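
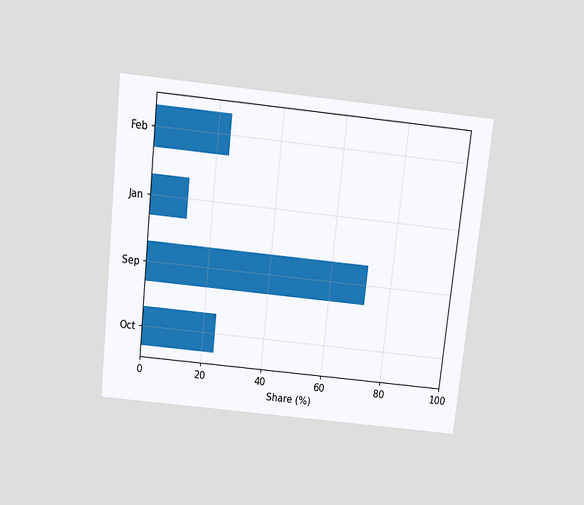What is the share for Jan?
The chart is tilted about 6° clockwise and viewed slightly from above. Reading along the chart's x-axis, the Jan bar reaches 12%.

12%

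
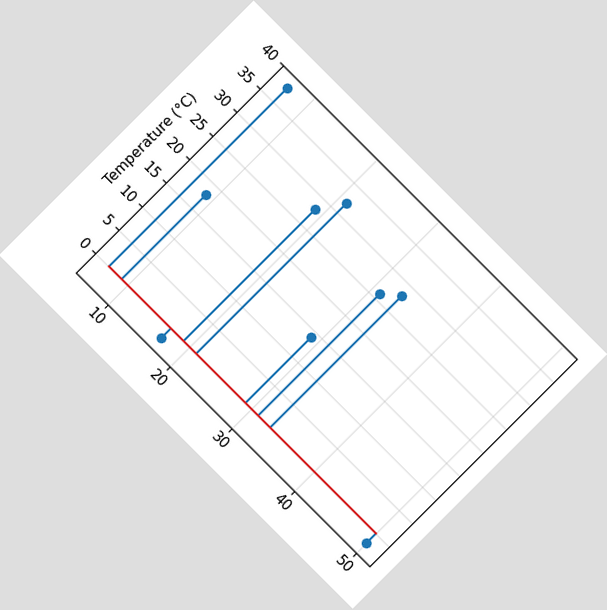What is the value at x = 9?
18°C

The chart is tilted about 45° clockwise. The stem at x=9 reaches 18°C.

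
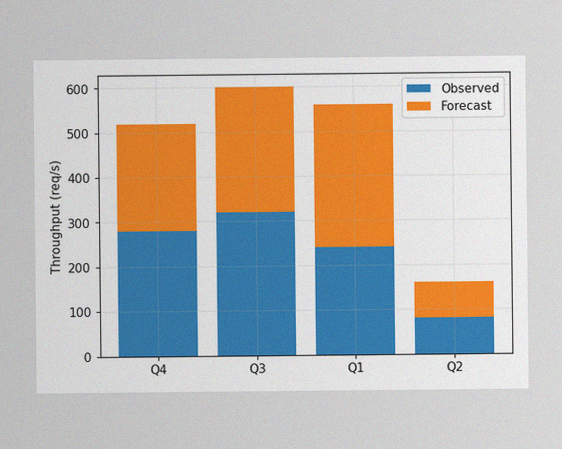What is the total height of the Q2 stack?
The image has some photo noise and uneven lighting. The Q2 stack's top reaches 160req/s on the y-axis.

160req/s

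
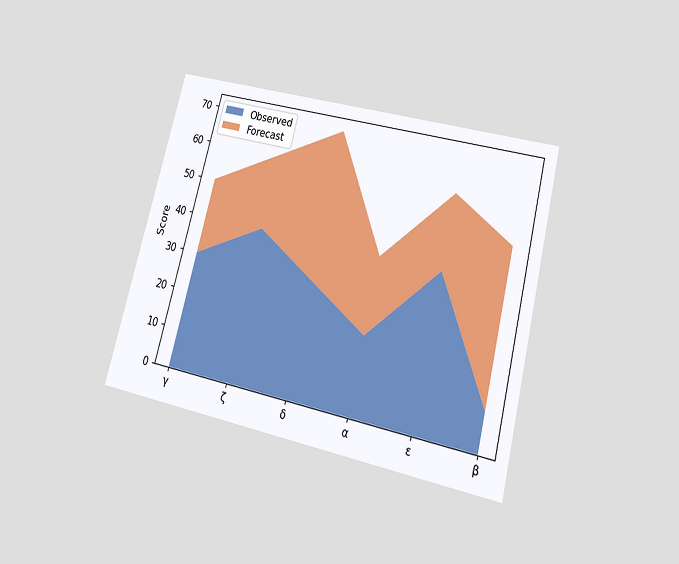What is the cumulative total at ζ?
60

The chart is tilted about 14° clockwise and viewed slightly from below. The stacked total at ζ reaches 60.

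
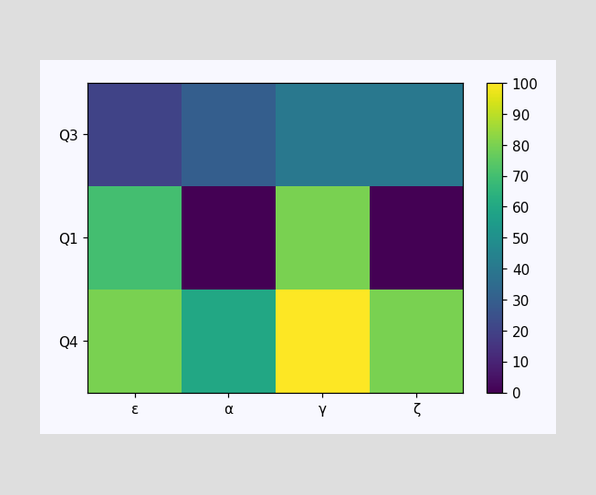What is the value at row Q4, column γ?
Matching cell (Q4, γ) against the colorbar gives 100.

100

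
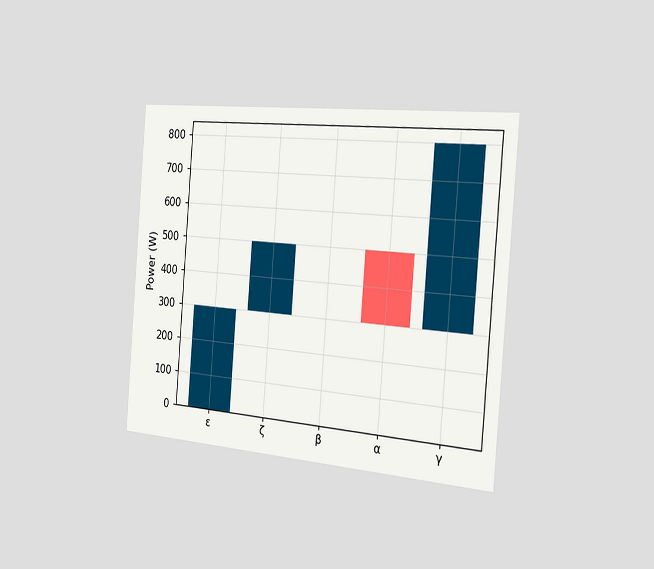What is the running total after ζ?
The chart is tilted about 4° clockwise and viewed slightly from the right. After ζ the running total reaches 500W.

500W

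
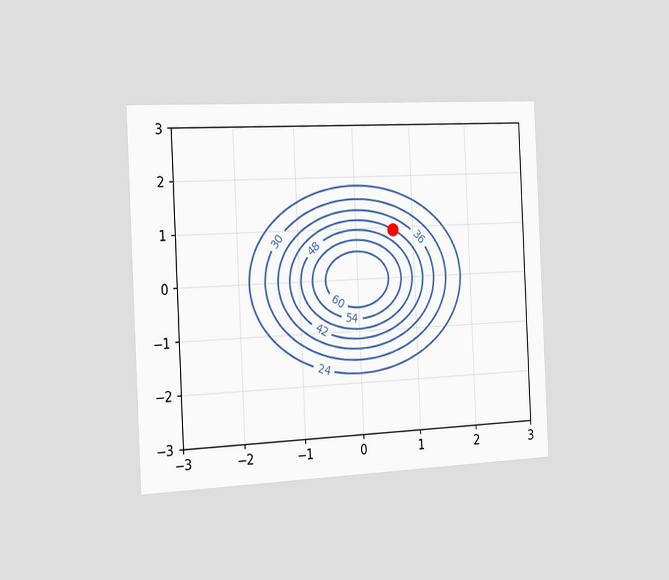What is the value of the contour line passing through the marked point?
42

The chart is tilted about 3° counter-clockwise and viewed slightly from the left. The marked point sits on the contour labelled 42.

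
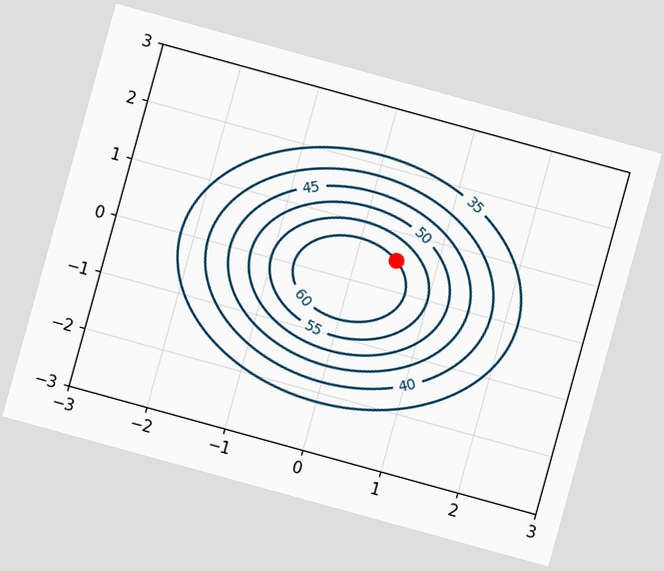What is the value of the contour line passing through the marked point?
The chart is tilted about 15° clockwise. The marked point sits on the contour labelled 60.

60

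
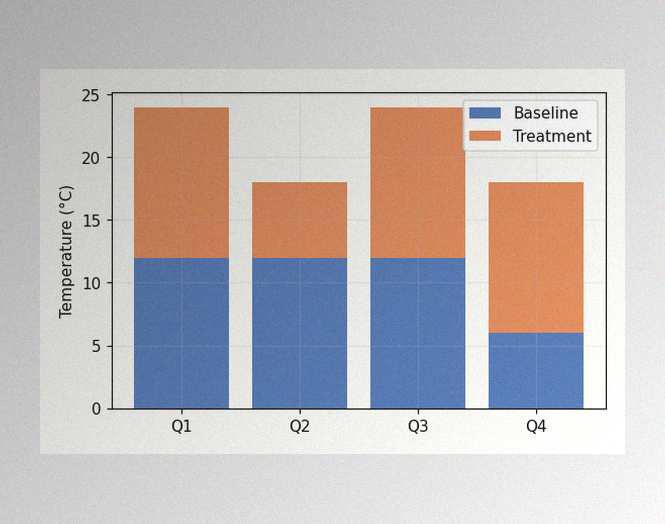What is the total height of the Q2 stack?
The image has some photo noise and uneven lighting. The Q2 stack's top reaches 18°C on the y-axis.

18°C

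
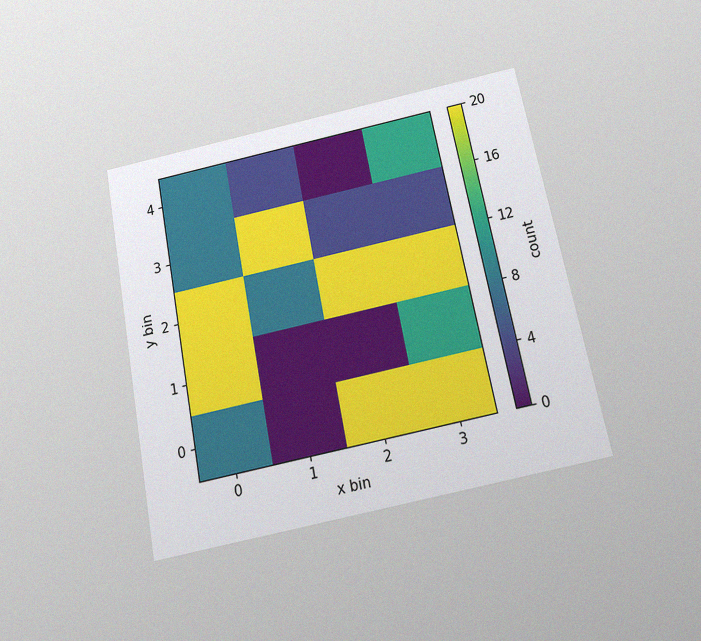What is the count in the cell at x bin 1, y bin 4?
4

The chart is tilted about 11° counter-clockwise and viewed slightly from below, with some photo noise. Matching the cell (1, 4) against the colorbar gives 4.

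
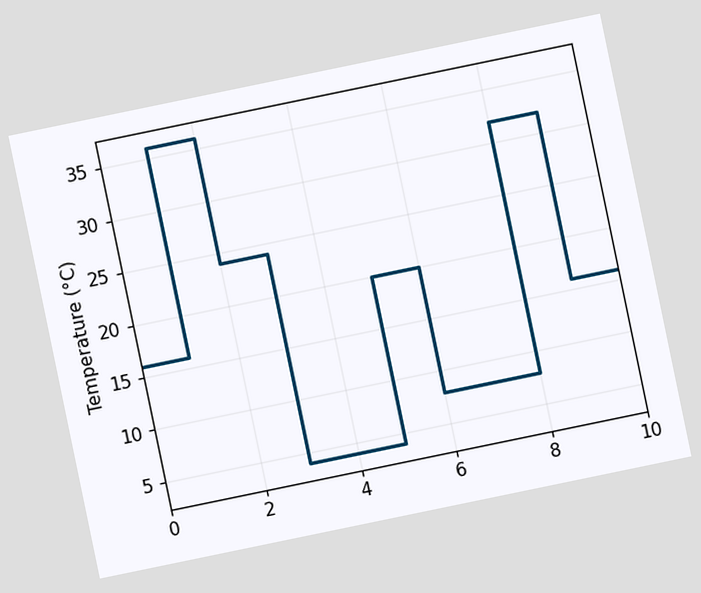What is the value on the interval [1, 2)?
The chart is tilted about 12° counter-clockwise. On [1, 2) the step sits at 36°C.

36°C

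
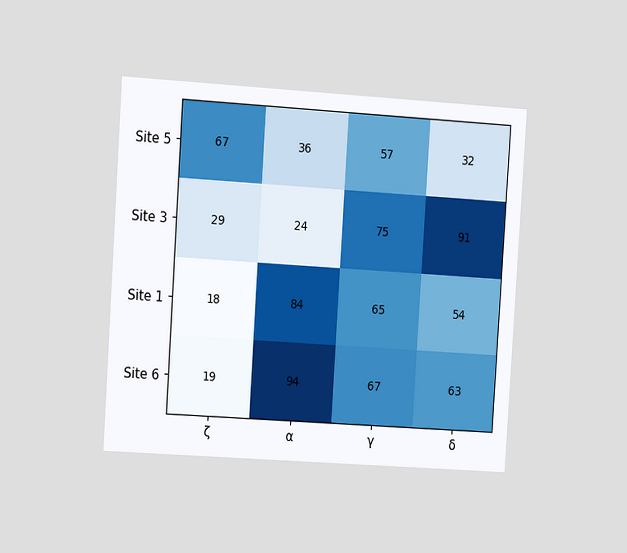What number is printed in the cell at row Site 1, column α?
84

The chart is tilted about 4° clockwise and viewed slightly from the left. The (Site 1, α) cell reads 84.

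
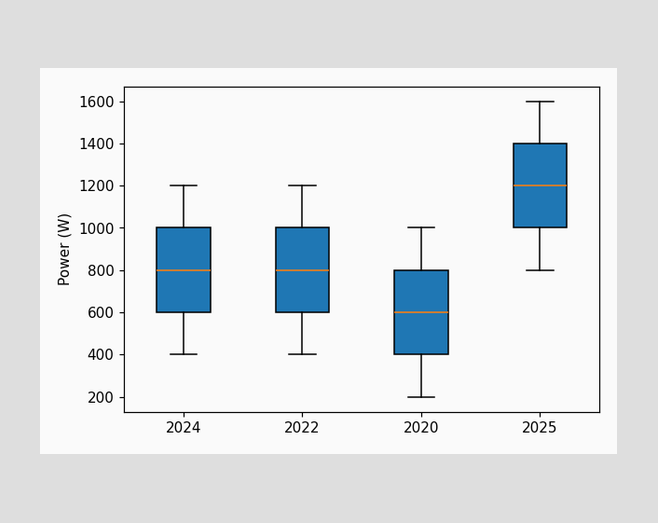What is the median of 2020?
The median line in the 2020 box sits at 600W.

600W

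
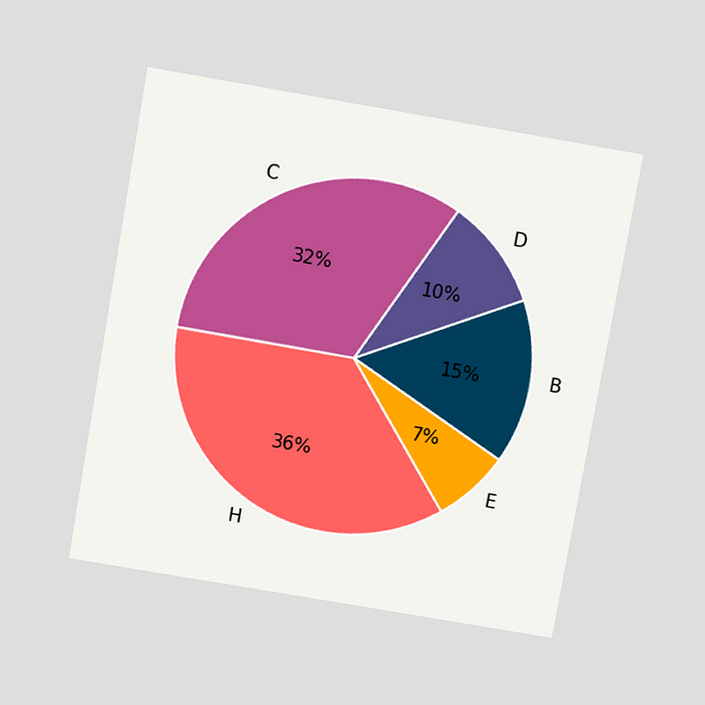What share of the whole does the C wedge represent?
32%

The chart is tilted about 10° clockwise and viewed slightly from above. The C slice takes up 32% of the pie.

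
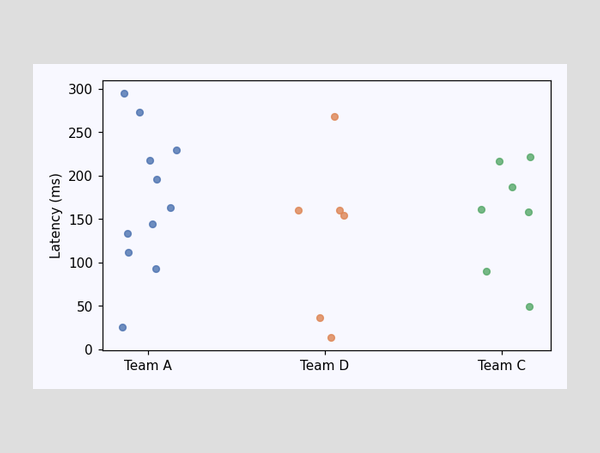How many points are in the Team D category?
Counting the markers in the Team D column gives 6.

6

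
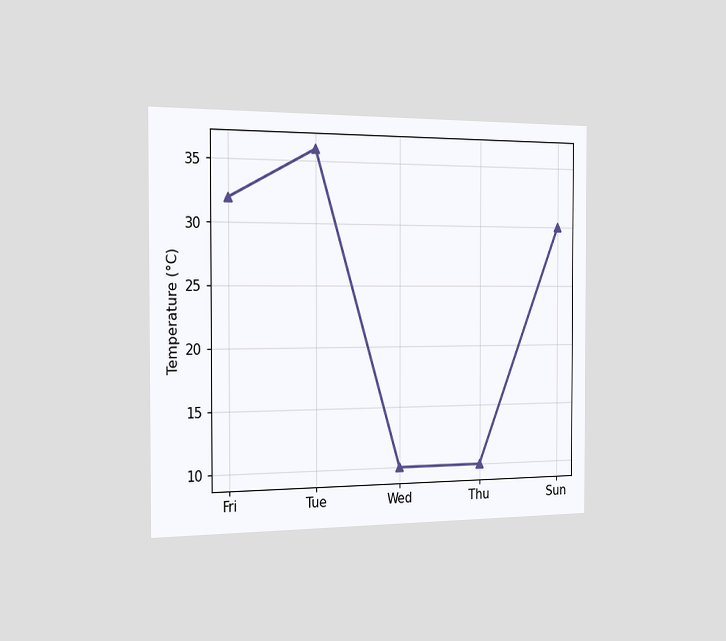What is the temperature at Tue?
The chart is viewed slightly from the left. At Tue, the line is at 36°C.

36°C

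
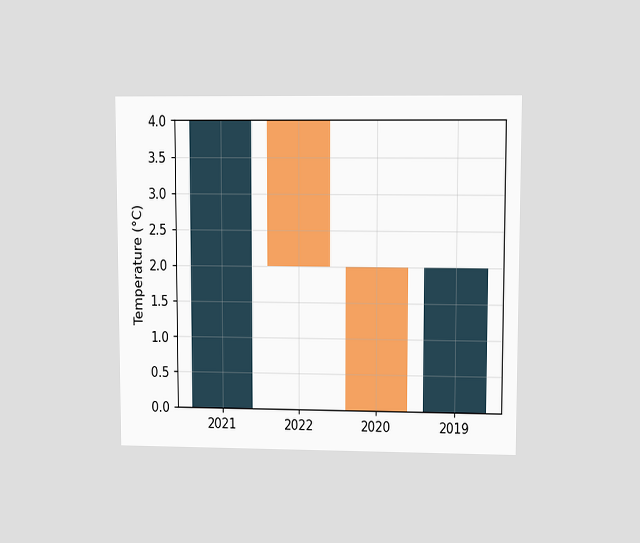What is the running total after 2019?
The chart is viewed at a slight angle. After 2019 the running total reaches 2°C.

2°C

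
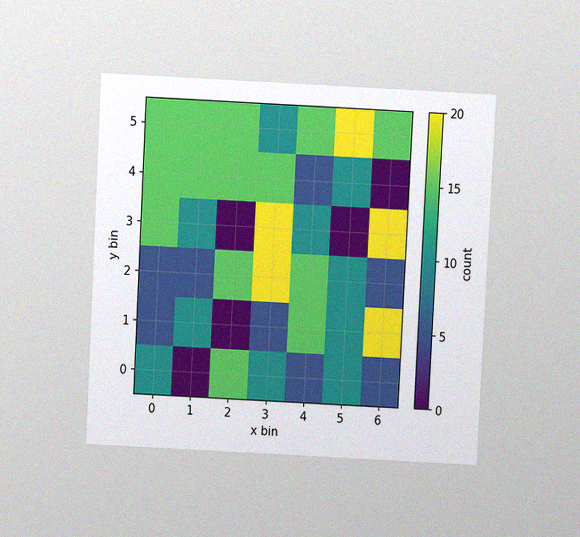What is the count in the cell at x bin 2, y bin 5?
15

The chart is tilted about 3° clockwise and viewed at a slight angle, with some photo noise. Matching the cell (2, 5) against the colorbar gives 15.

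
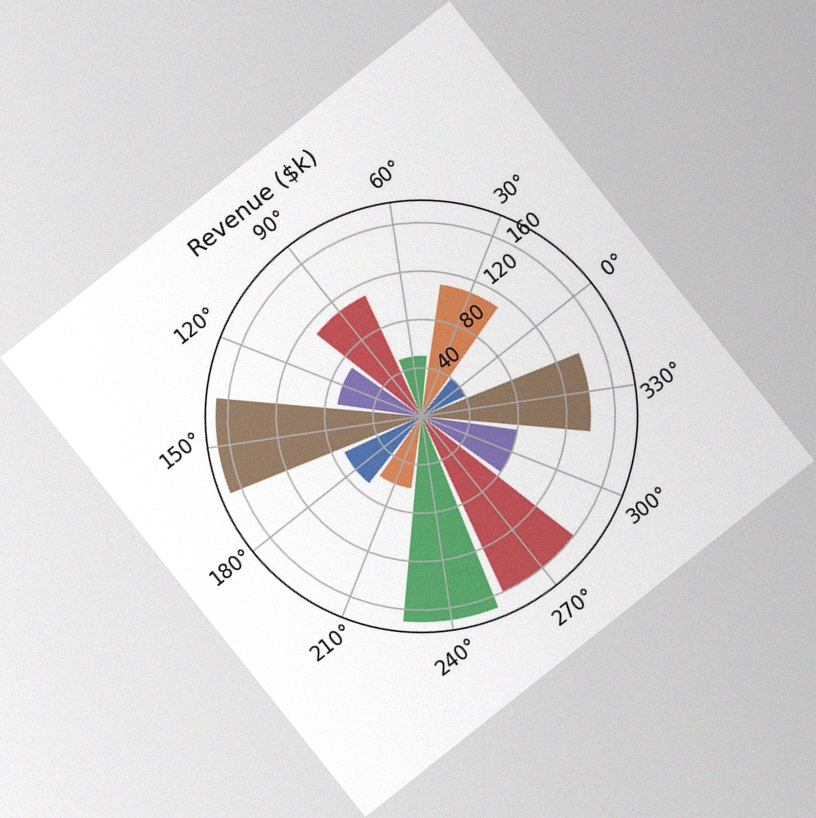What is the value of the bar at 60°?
$50k

The chart is tilted about 38° counter-clockwise, with some photo noise. The bar at 60° reaches $50k on the radial axis.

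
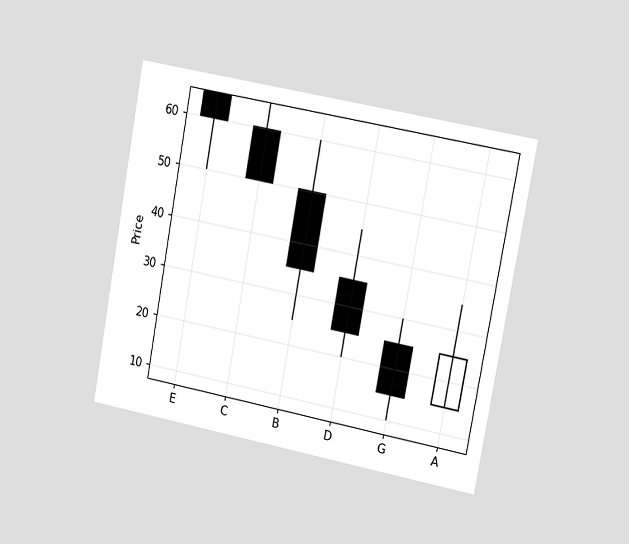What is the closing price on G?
The chart is tilted about 11° clockwise and viewed at a slight angle. The G candle closes at 15.

15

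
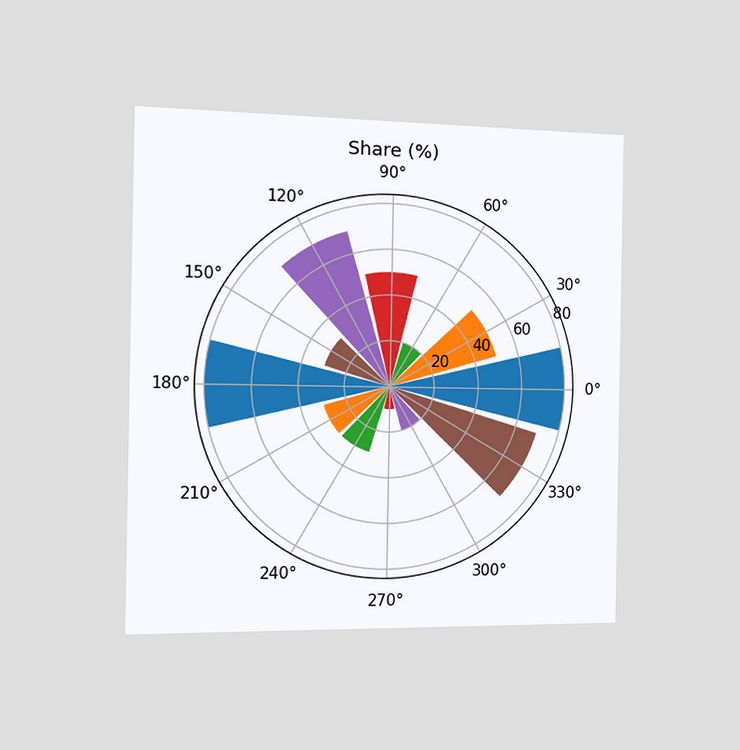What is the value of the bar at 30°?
The chart is viewed slightly from the left. The bar at 30° reaches 50% on the radial axis.

50%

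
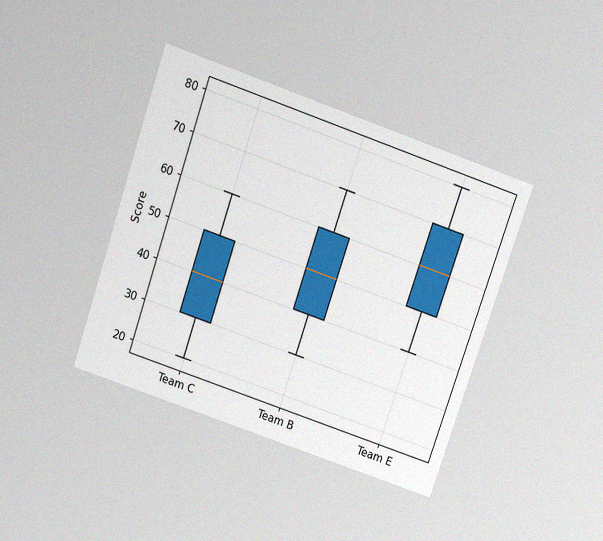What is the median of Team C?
40

The chart is tilted about 19° clockwise and viewed slightly from above, with some photo noise. The median line in the Team C box sits at 40.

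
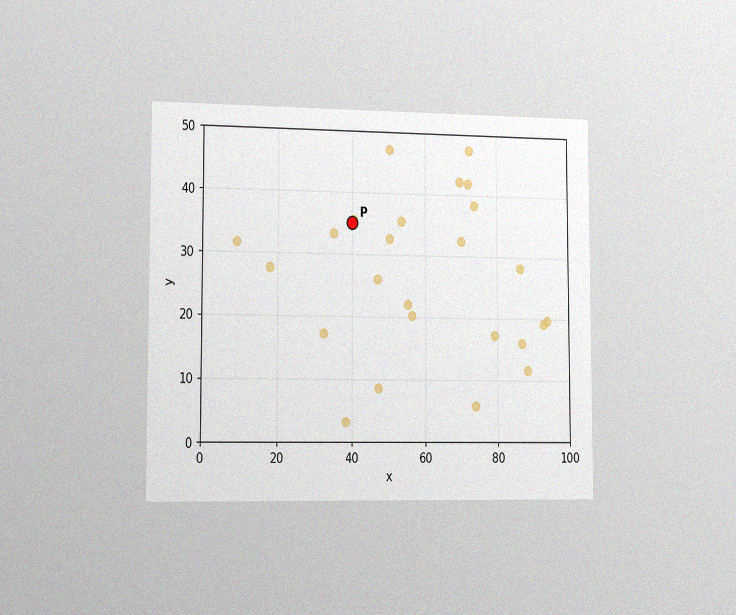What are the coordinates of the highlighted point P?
(40, 35)

The chart is viewed slightly from the left, with some photo noise. Following the gridlines from P to each axis, P sits at (40, 35).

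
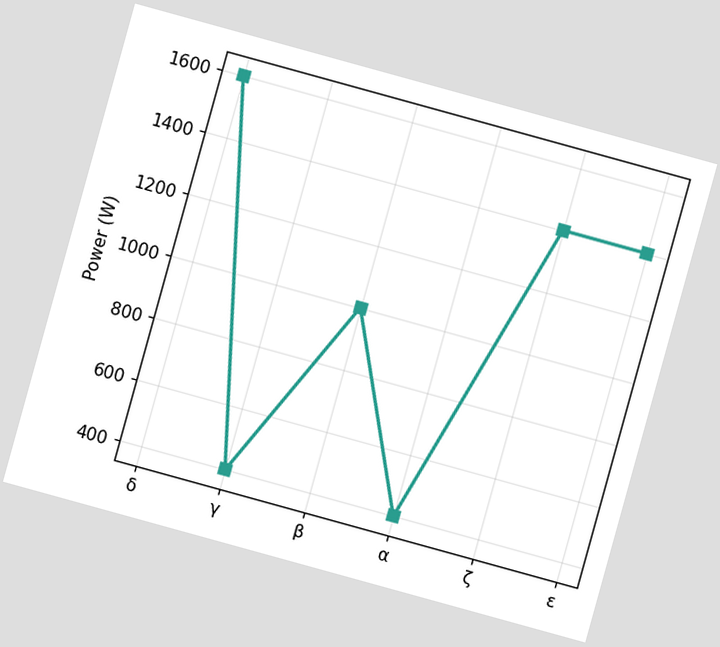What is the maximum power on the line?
1600W

The chart is tilted about 15° clockwise. The highest point is at δ, and reading across to the y-axis gives 1600W.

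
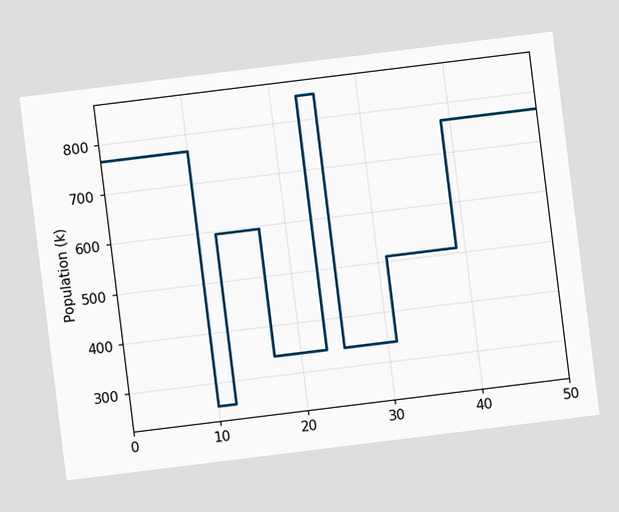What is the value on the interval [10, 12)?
255k

The chart is tilted about 7° counter-clockwise. On [10, 12) the step sits at 255k.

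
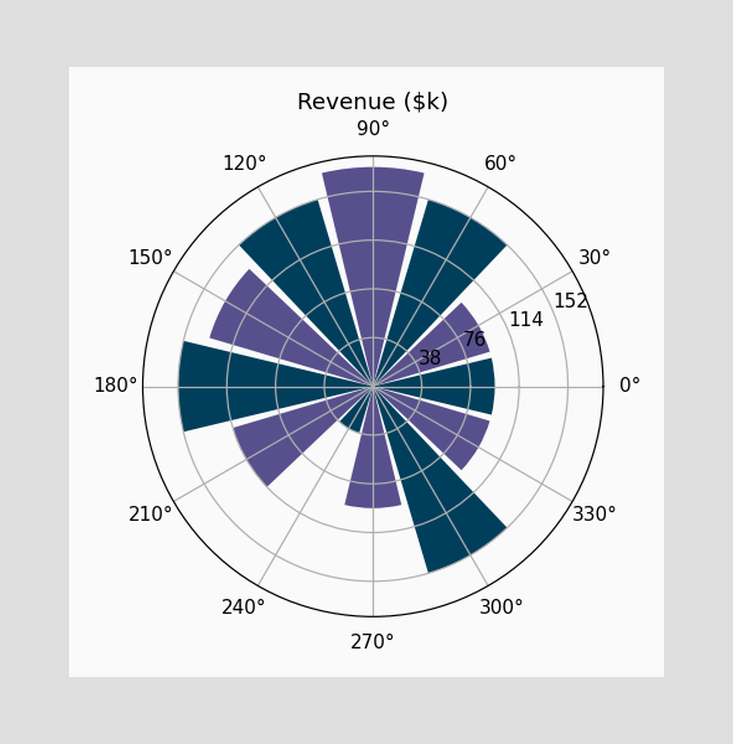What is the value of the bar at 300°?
$152k

The bar at 300° reaches $152k on the radial axis.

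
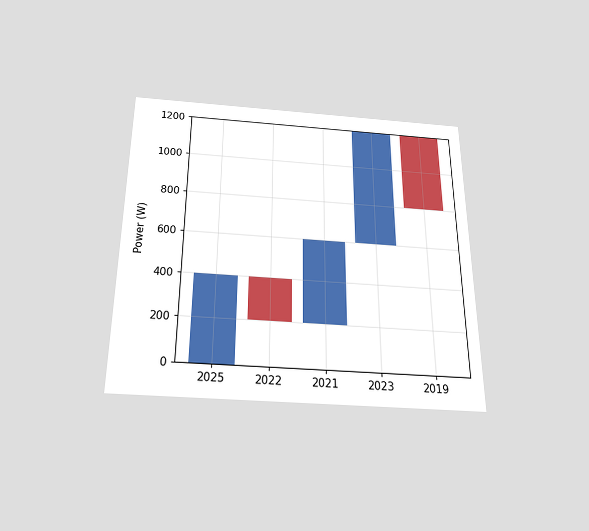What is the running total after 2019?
800W

The chart is viewed slightly from below. After 2019 the running total reaches 800W.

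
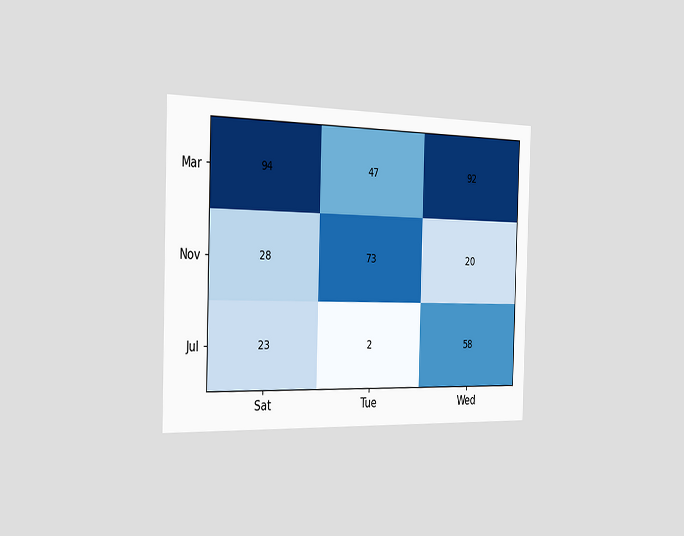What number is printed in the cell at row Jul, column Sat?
23

The chart is viewed slightly from the left. The (Jul, Sat) cell reads 23.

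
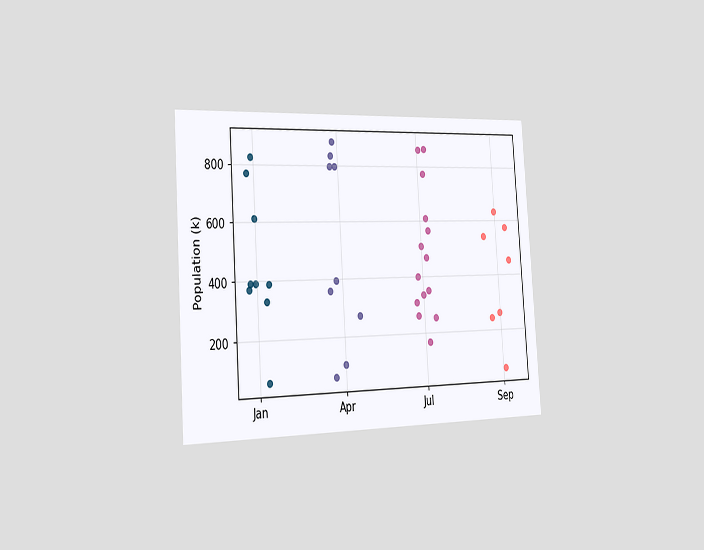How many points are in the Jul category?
14

The chart is tilted about 4° counter-clockwise and viewed slightly from the left. Counting the markers in the Jul column gives 14.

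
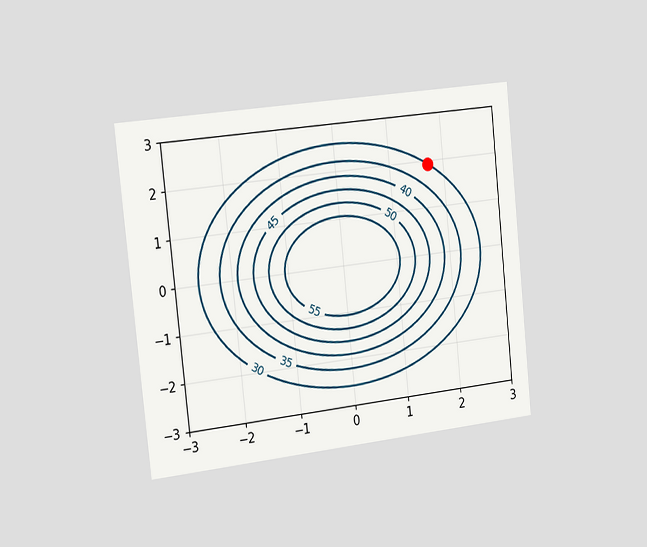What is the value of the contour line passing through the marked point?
The chart is tilted about 6° counter-clockwise and viewed slightly from the left. The marked point sits on the contour labelled 30.

30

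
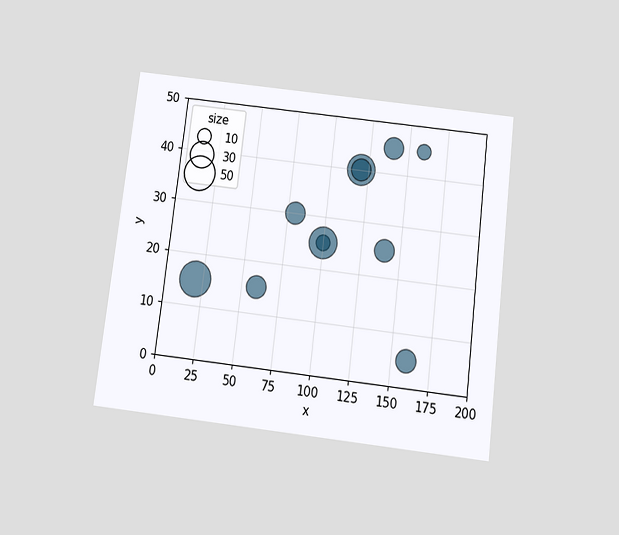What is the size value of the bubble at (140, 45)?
The chart is tilted about 7° clockwise and viewed slightly from below. Matching the bubble at (140, 45) against the size legend gives 20.

20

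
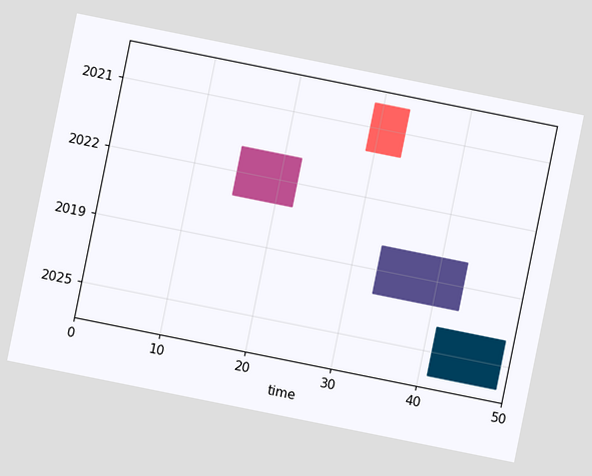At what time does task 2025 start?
41

The chart is tilted about 11° clockwise. The 2025 bar begins at t=41.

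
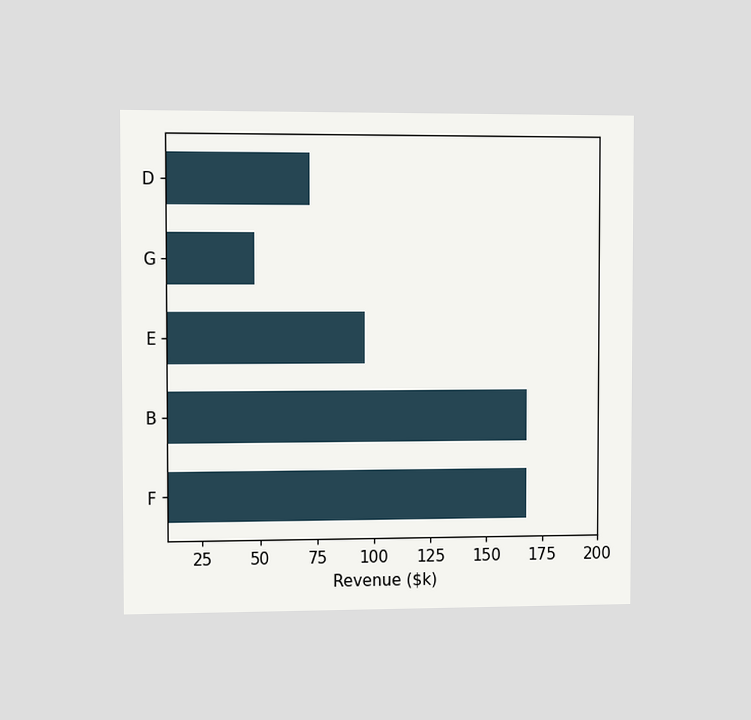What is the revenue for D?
$72k

The chart is viewed slightly from the left. Reading along the chart's x-axis, the D bar reaches $72k.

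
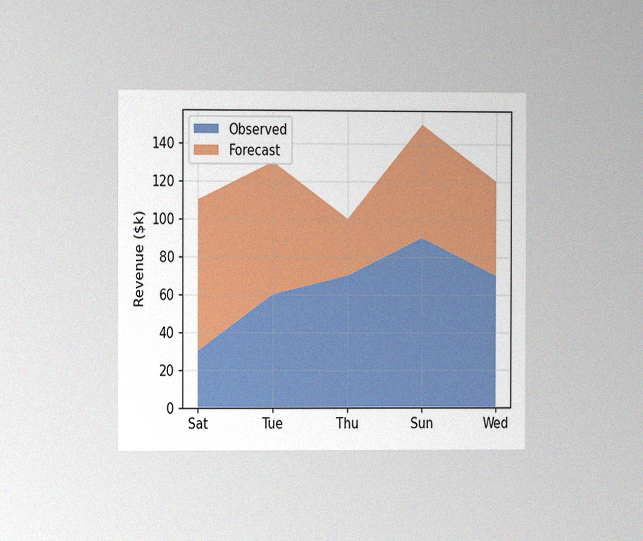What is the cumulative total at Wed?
$120k

The chart is viewed at a slight angle, with some photo noise. The stacked total at Wed reaches $120k.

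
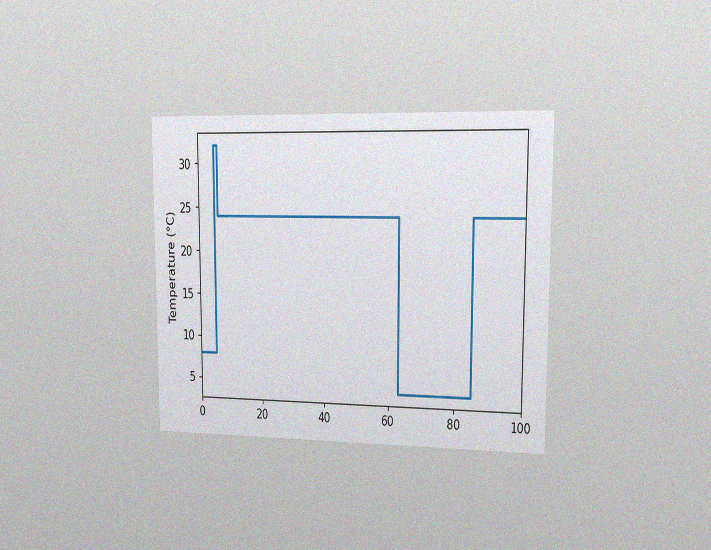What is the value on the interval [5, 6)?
The chart is viewed slightly from the right, with some photo noise. On [5, 6) the step sits at 32°C.

32°C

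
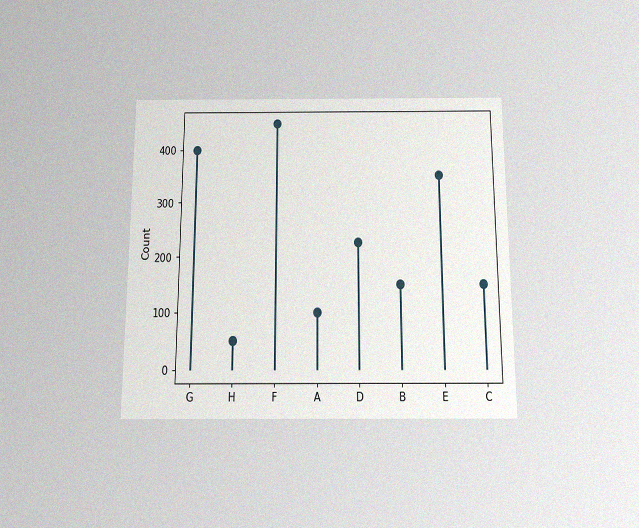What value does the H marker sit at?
The chart is viewed slightly from below, with some photo noise. The H marker sits at 50.

50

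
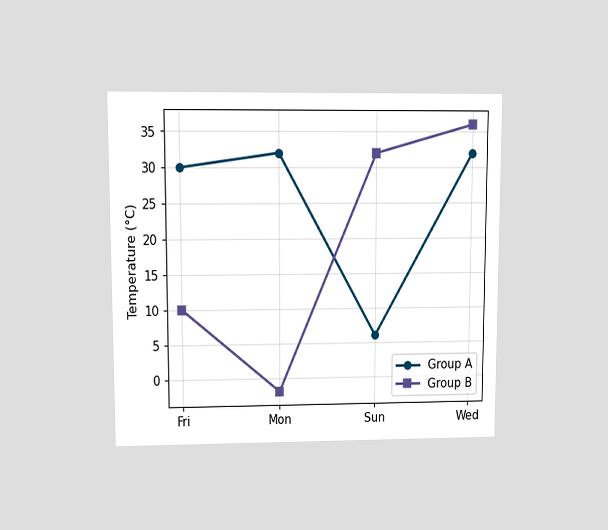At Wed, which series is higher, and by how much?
Group B, by 4°C

The chart is viewed at a slight angle. At Wed, Group B sits above the other line by 4°C.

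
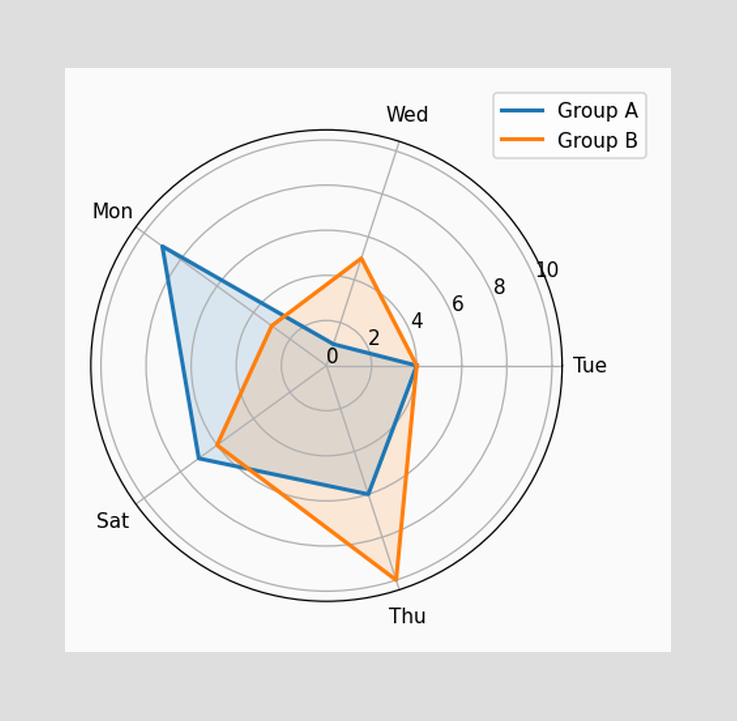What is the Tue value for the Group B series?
4

On the Tue axis, Group B reaches 4.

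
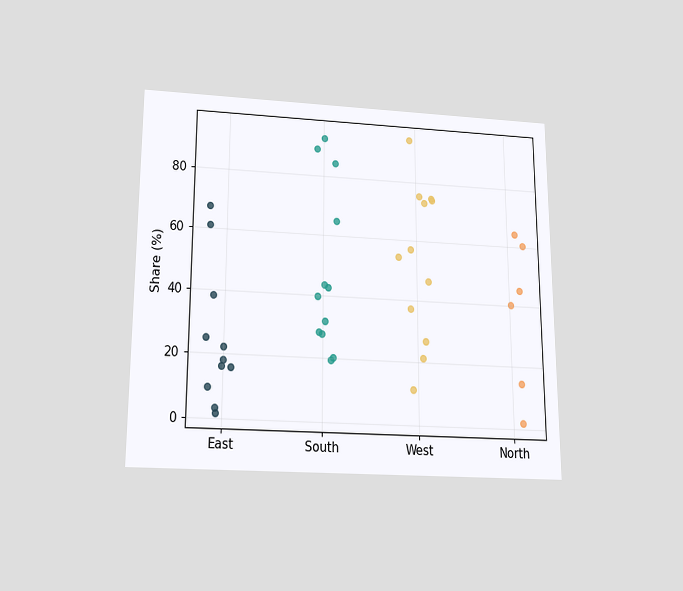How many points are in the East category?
The chart is viewed slightly from below. Counting the markers in the East column gives 11.

11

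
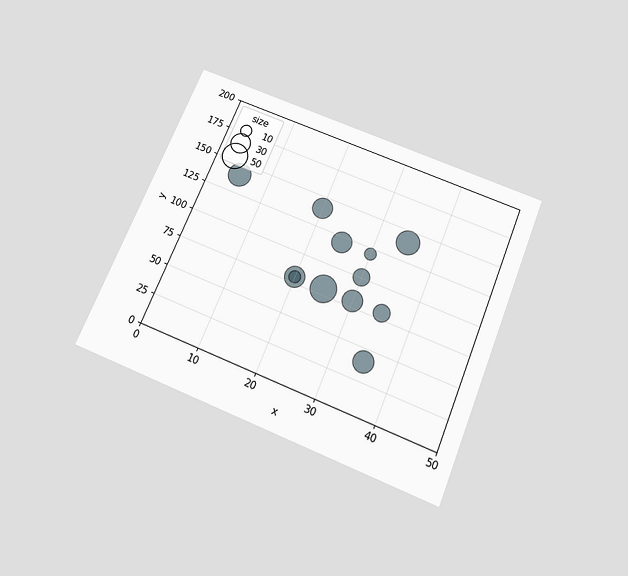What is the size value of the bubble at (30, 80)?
The chart is tilted about 23° clockwise and viewed slightly from below. Matching the bubble at (30, 80) against the size legend gives 30.

30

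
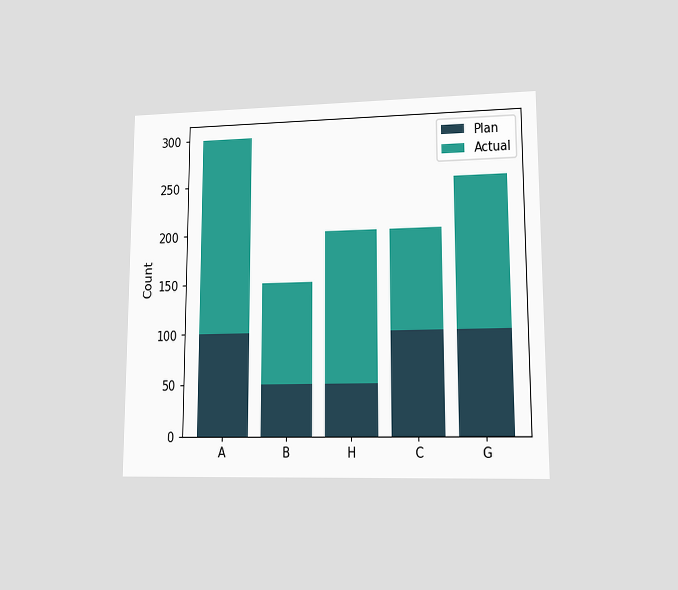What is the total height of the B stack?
150

The chart is viewed at a slight angle. The B stack's top reaches 150 on the y-axis.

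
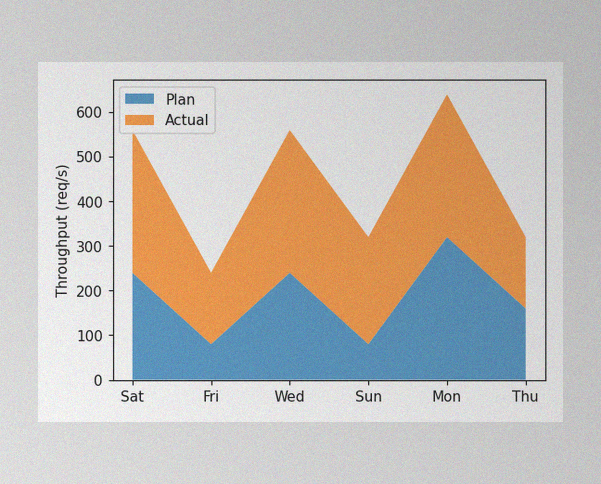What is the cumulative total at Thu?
The image has some photo noise and uneven lighting. The stacked total at Thu reaches 320req/s.

320req/s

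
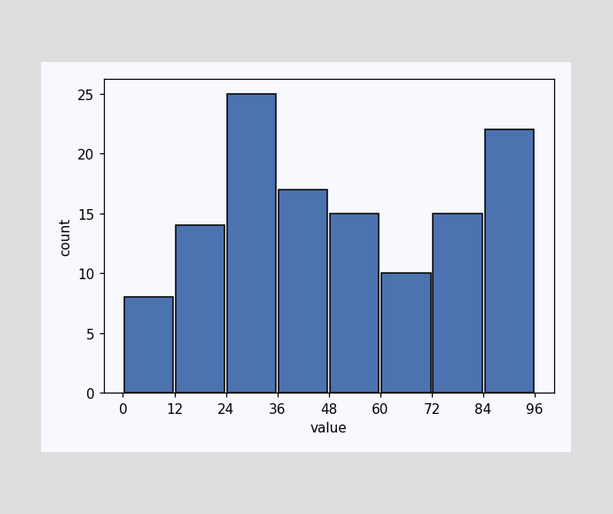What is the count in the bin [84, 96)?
The [84, 96) bin has height 22.

22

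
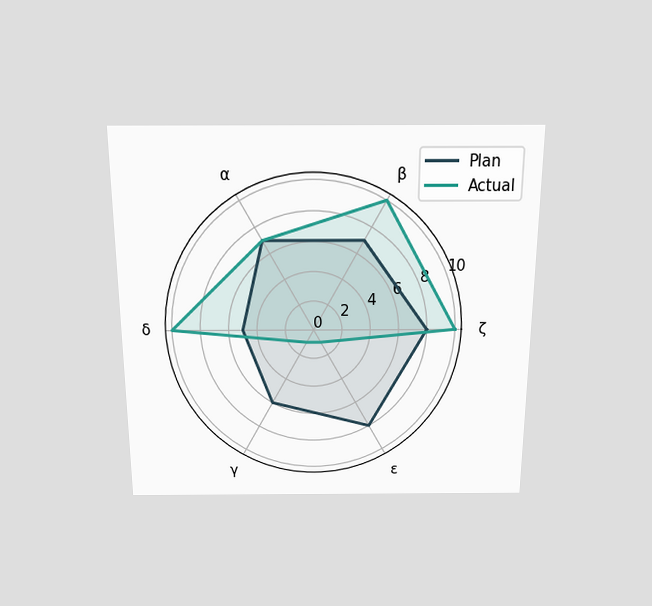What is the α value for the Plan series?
The chart is viewed slightly from above. On the α axis, Plan reaches 7.

7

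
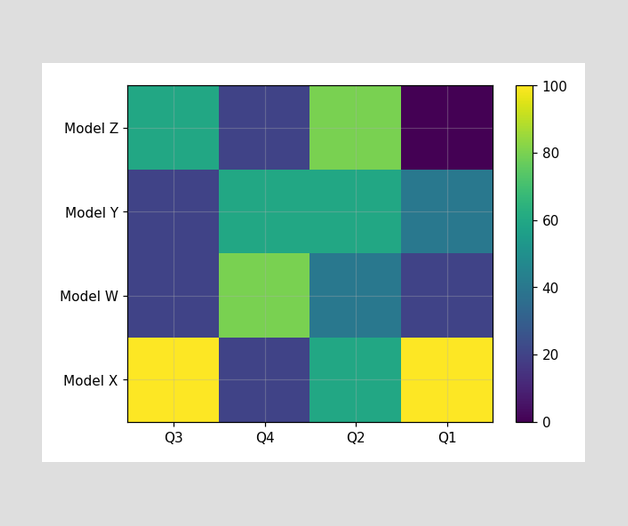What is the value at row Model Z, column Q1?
Matching cell (Model Z, Q1) against the colorbar gives 0.

0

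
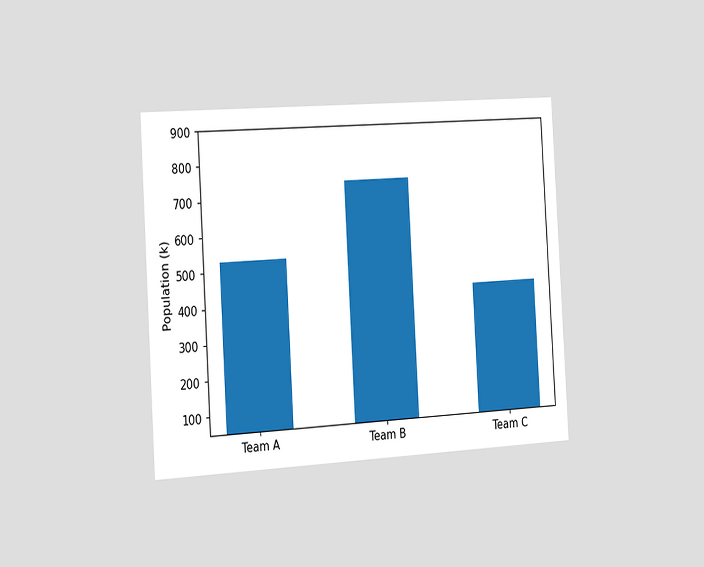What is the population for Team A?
530k

The chart is tilted about 3° counter-clockwise and viewed slightly from the left. Reading along the chart's y-axis, the Team A bar reaches 530k.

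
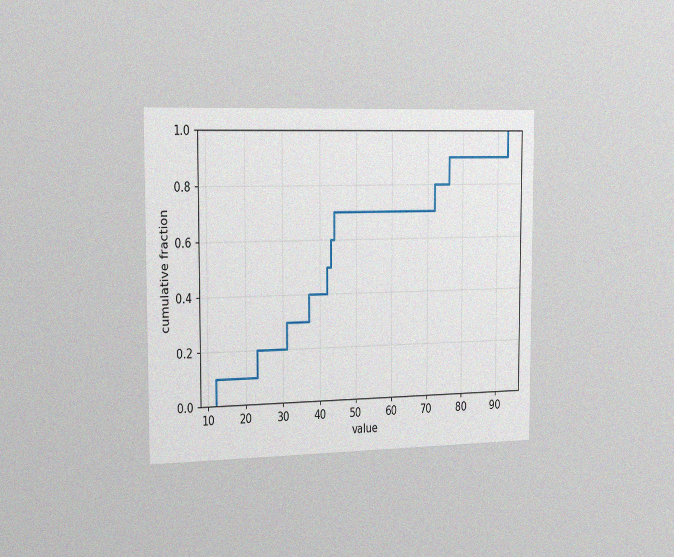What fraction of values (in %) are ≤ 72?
The chart is viewed slightly from the left, with some photo noise. At x=72 the ECDF step is at 80%.

80%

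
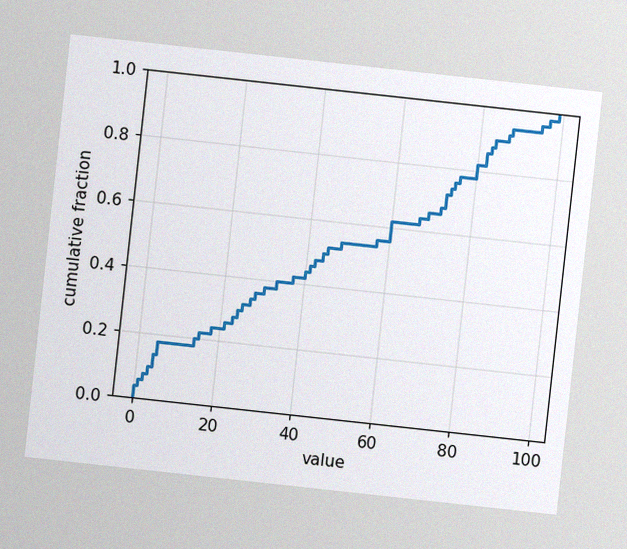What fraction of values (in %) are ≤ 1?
6%

The chart is tilted about 6° clockwise, with some photo noise. At x=1 the ECDF step is at 6%.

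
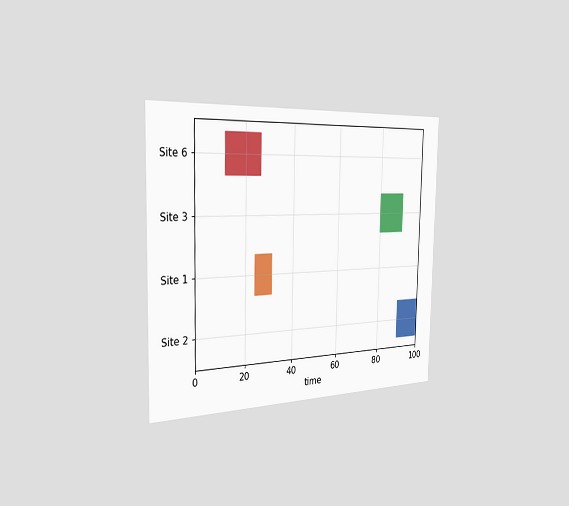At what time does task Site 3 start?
80

The chart is viewed slightly from the left. The Site 3 bar begins at t=80.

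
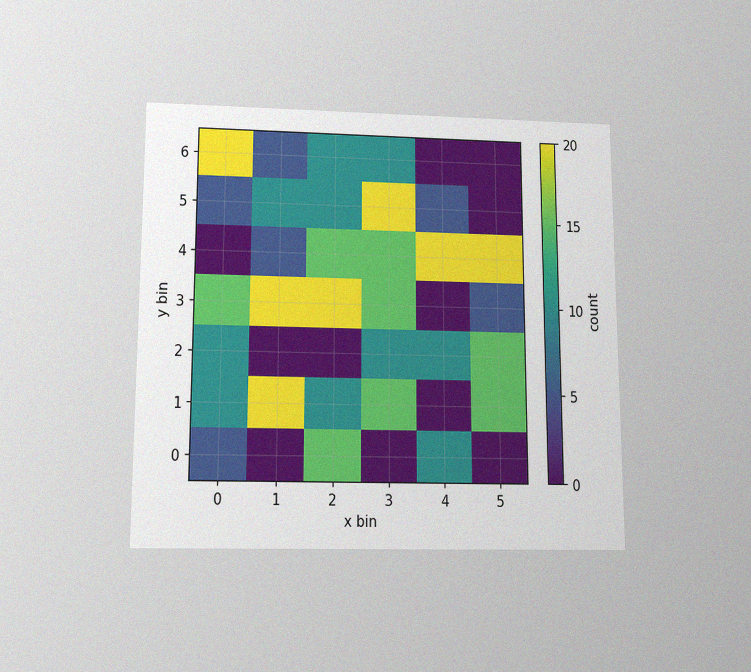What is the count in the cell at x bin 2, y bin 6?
10

The chart is viewed slightly from below, with some photo noise. Matching the cell (2, 6) against the colorbar gives 10.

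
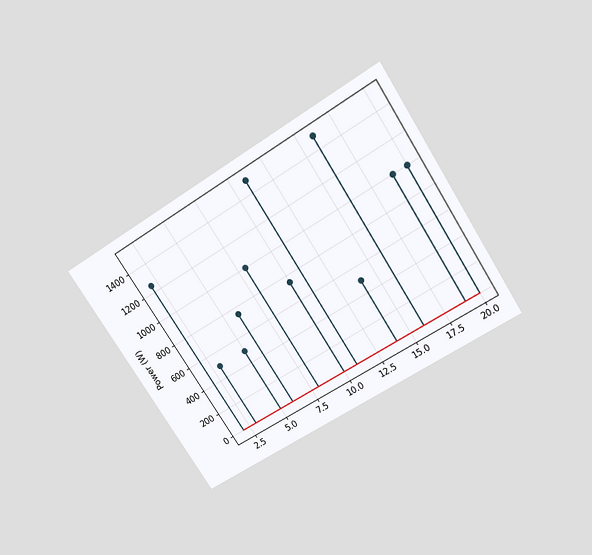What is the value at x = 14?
The chart is tilted about 33° counter-clockwise and viewed slightly from above. The stem at x=14 reaches 500W.

500W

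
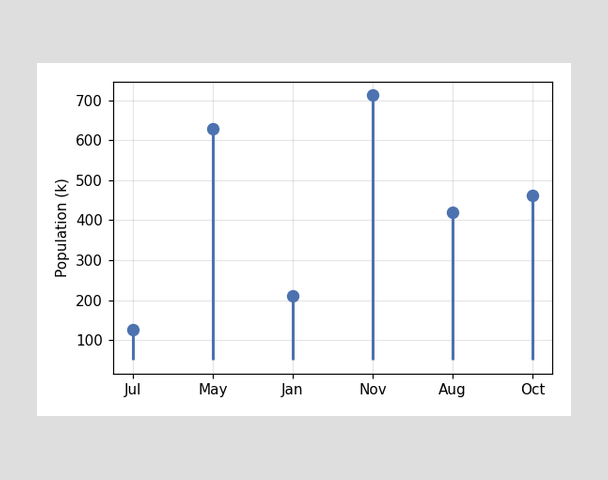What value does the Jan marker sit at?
210k

The Jan marker sits at 210k.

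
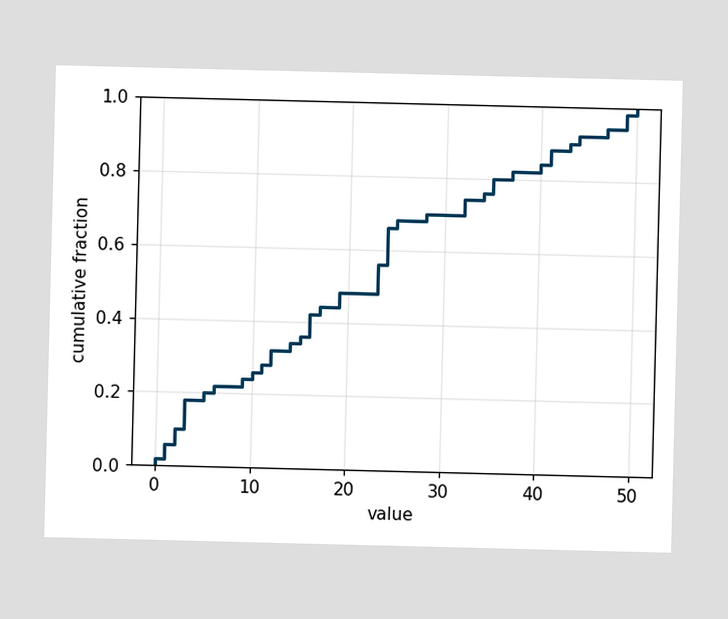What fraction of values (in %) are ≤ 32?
74%

At x=32 the ECDF step is at 74%.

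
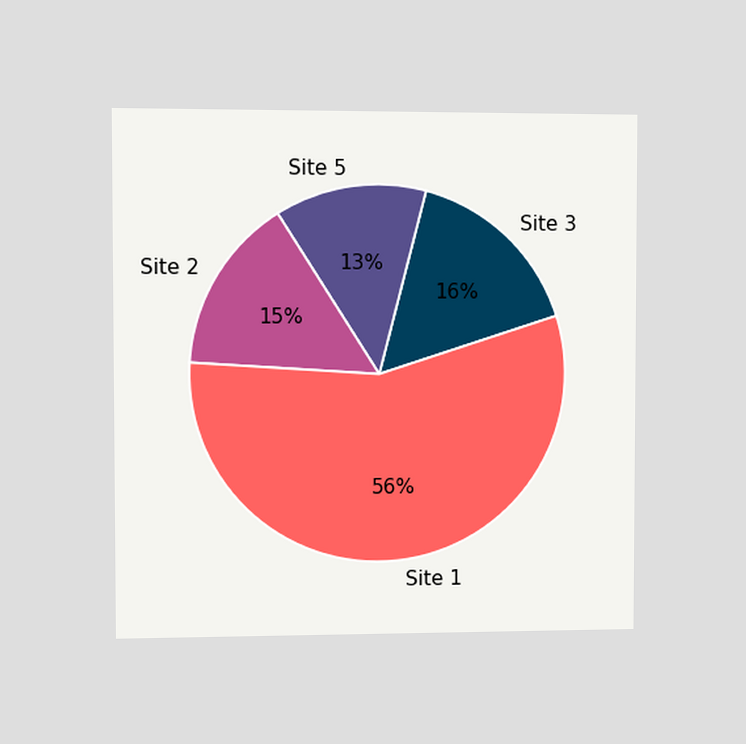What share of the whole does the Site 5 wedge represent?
13%

The chart is viewed at a slight angle. The Site 5 slice takes up 13% of the pie.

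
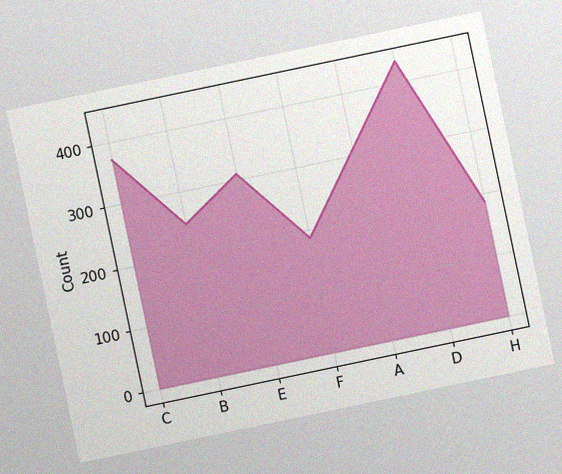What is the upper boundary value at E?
The chart is tilted about 12° counter-clockwise, with some photo noise. At E the upper boundary is at 310.

310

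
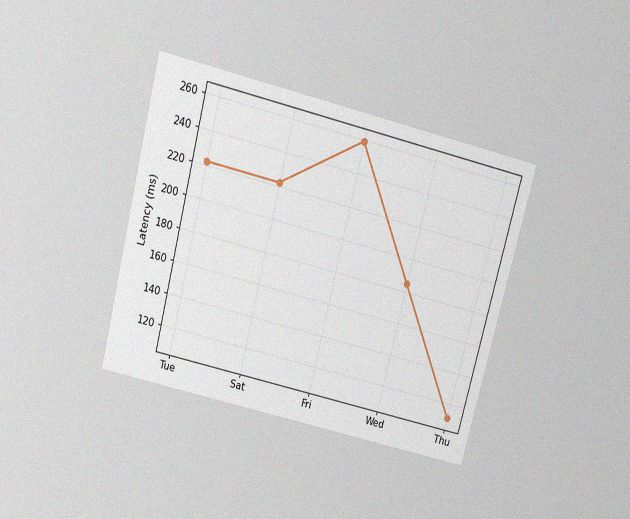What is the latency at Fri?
The chart is tilted about 14° clockwise and viewed slightly from above, with some photo noise. At Fri, the line is at 259ms.

259ms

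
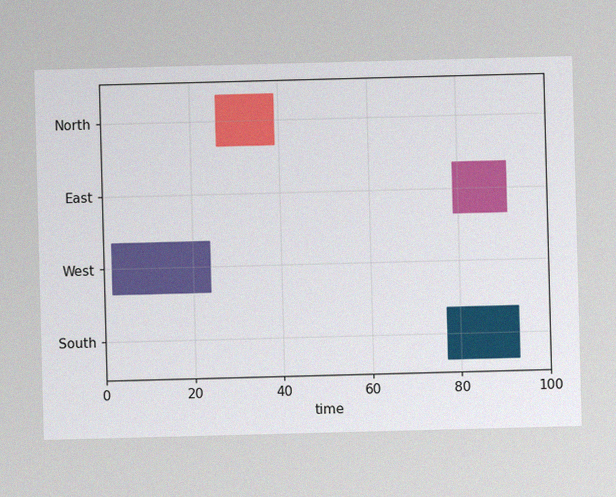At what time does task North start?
The image has some photo noise and uneven lighting. The North bar begins at t=26.

26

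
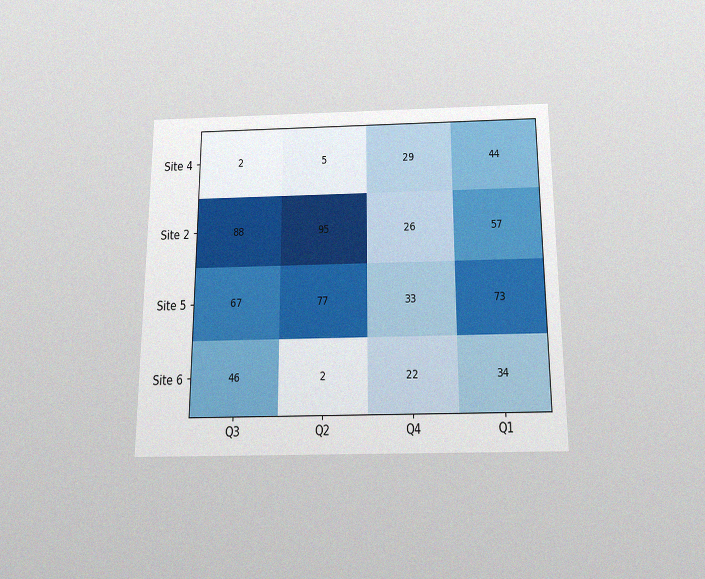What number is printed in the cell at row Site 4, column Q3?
2

The chart is viewed slightly from below, with some photo noise. The (Site 4, Q3) cell reads 2.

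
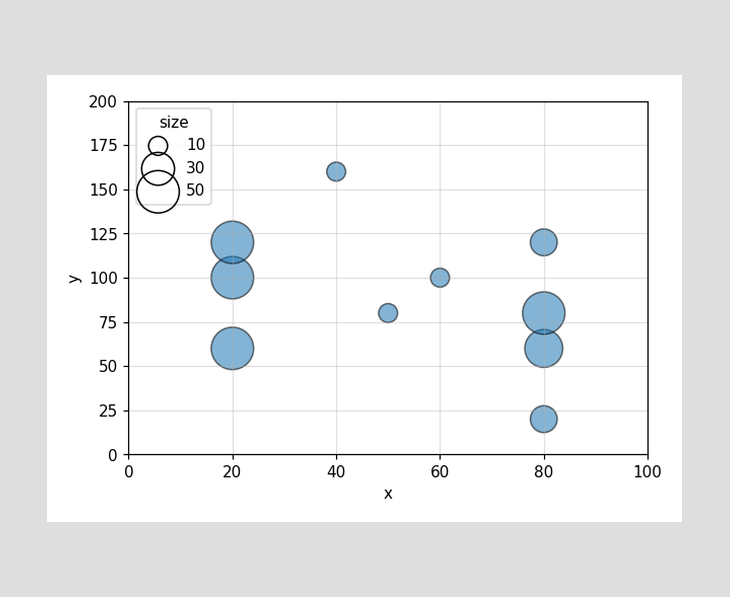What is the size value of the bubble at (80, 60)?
Matching the bubble at (80, 60) against the size legend gives 40.

40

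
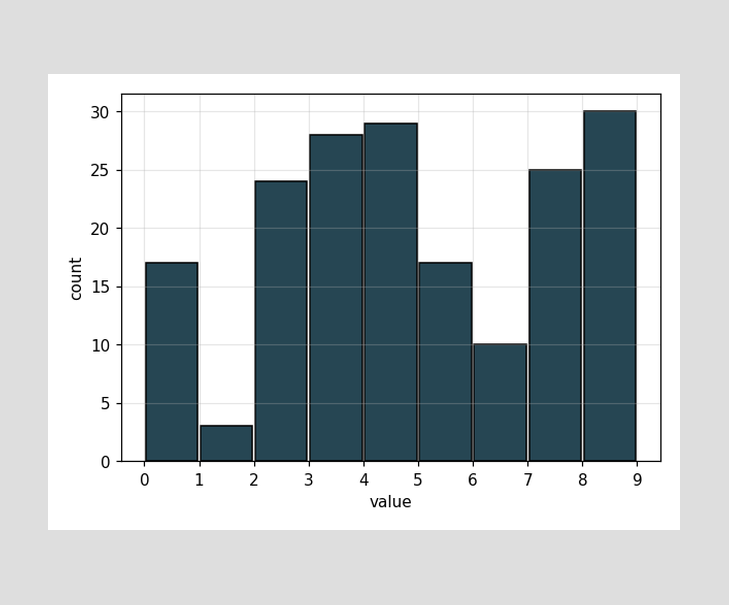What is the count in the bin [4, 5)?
The [4, 5) bin has height 29.

29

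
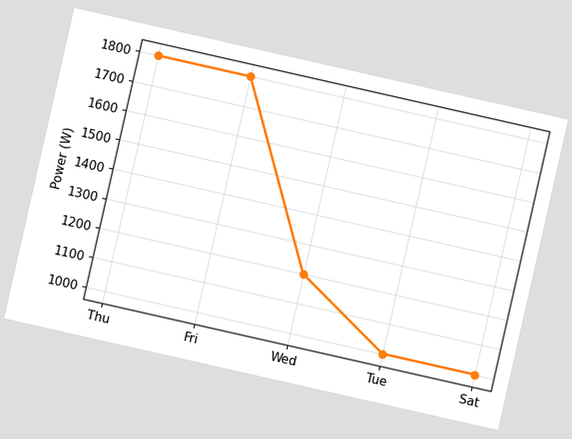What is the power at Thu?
The chart is tilted about 13° clockwise. At Thu, the line is at 1800W.

1800W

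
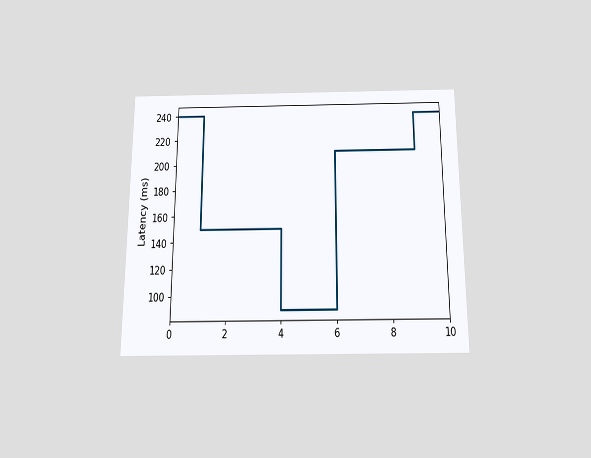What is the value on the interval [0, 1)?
The chart is viewed slightly from below. On [0, 1) the step sits at 240ms.

240ms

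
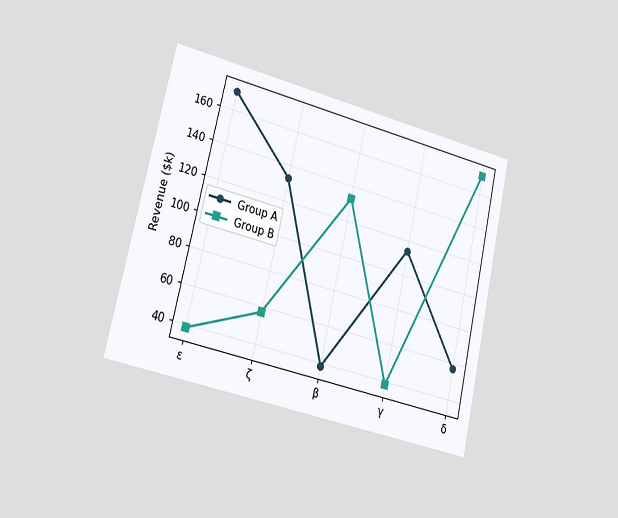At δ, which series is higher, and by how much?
Group B, by $114k

The chart is tilted about 13° clockwise and viewed slightly from the left. At δ, Group B sits above the other line by $114k.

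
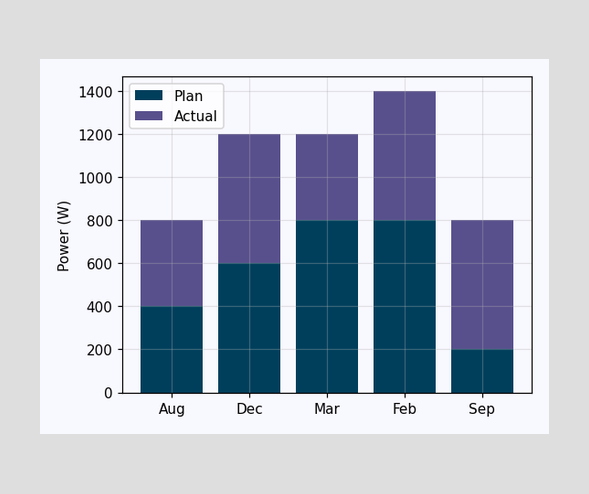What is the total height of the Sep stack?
800W

The Sep stack's top reaches 800W on the y-axis.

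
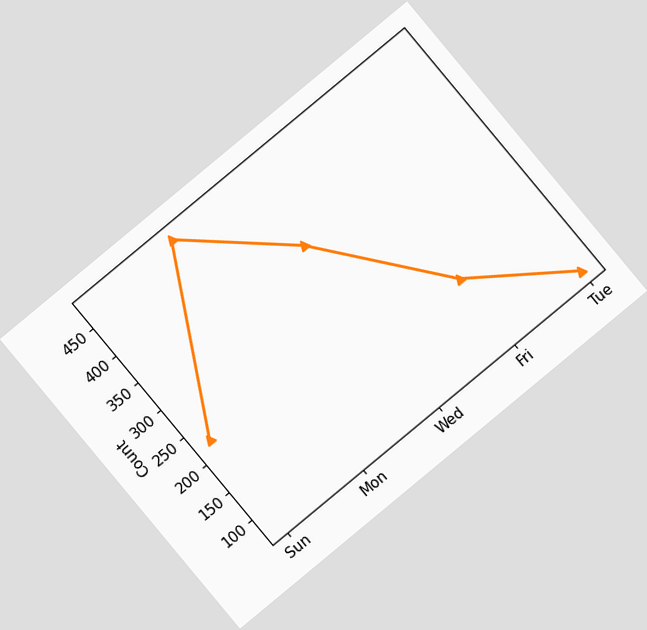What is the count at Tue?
The chart is tilted about 40° counter-clockwise. At Tue, the line is at 75.

75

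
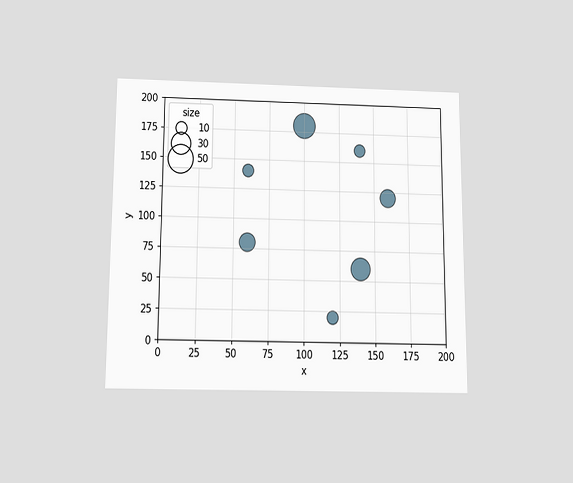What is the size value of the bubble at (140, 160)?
The chart is viewed slightly from below. Matching the bubble at (140, 160) against the size legend gives 10.

10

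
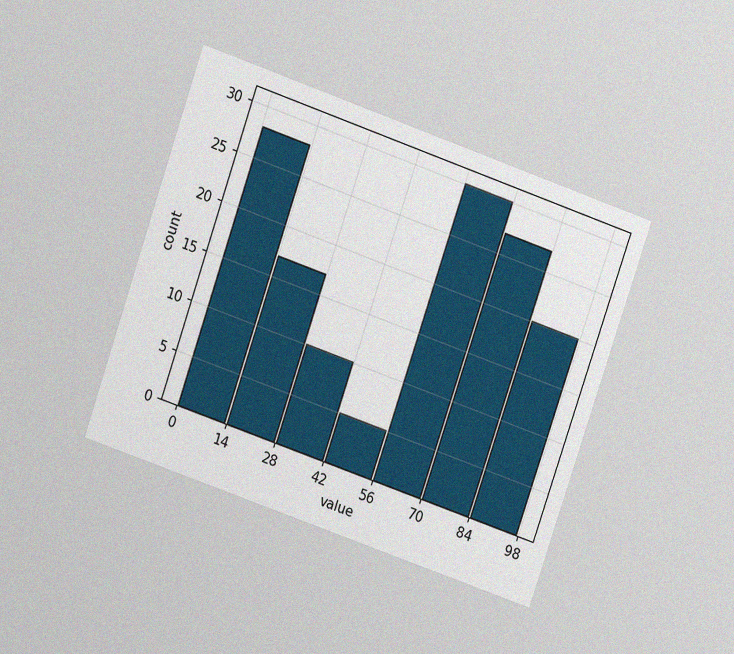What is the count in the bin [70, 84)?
The chart is tilted about 19° clockwise and viewed at a slight angle, with some photo noise. The [70, 84) bin has height 27.

27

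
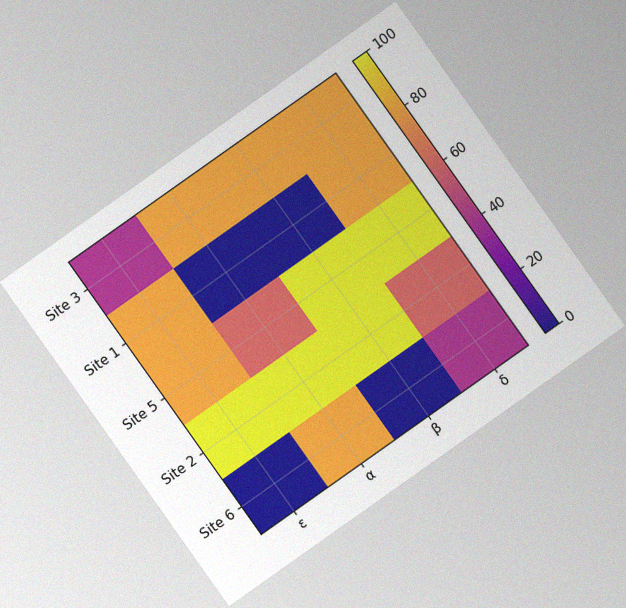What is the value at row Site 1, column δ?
80

The chart is tilted about 35° counter-clockwise, with some photo noise. Matching cell (Site 1, δ) against the colorbar gives 80.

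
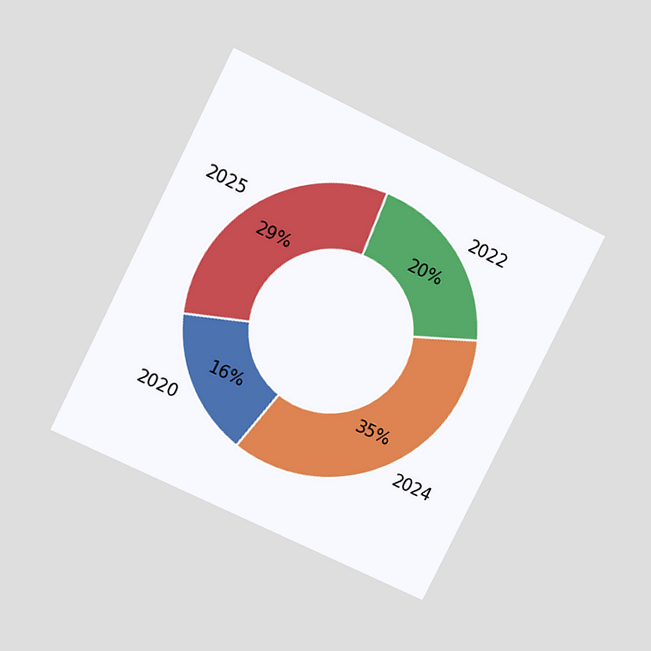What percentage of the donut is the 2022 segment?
The chart is tilted about 26° clockwise and viewed at a slight angle. The 2022 segment takes up 20% of the ring.

20%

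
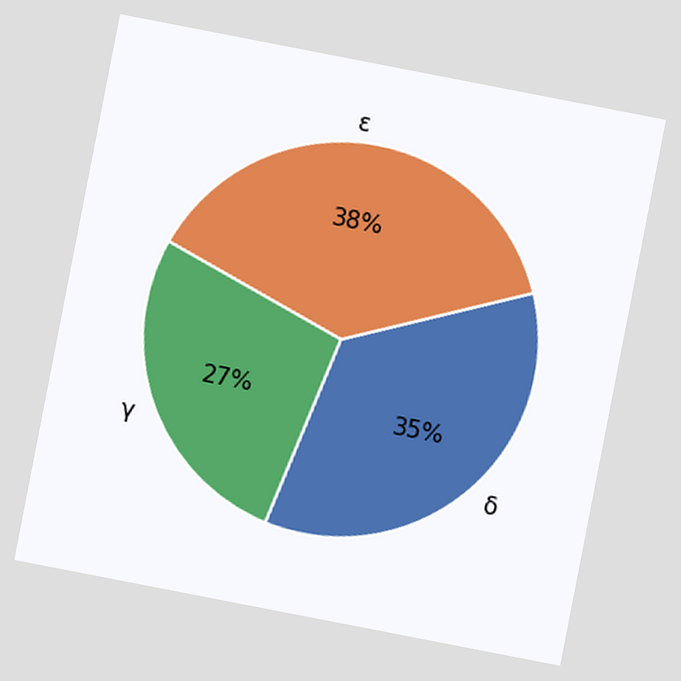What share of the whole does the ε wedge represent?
38%

The chart is tilted about 11° clockwise. The ε slice takes up 38% of the pie.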